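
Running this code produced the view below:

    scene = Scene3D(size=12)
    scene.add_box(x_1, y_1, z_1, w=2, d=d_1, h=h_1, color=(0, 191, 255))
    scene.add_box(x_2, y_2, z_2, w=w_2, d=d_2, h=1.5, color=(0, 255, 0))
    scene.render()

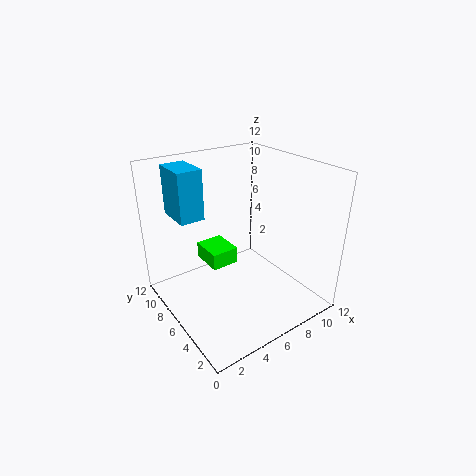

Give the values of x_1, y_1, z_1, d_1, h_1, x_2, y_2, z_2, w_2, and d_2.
x_1 = 1.5
y_1 = 7
z_1 = 8
d_1 = 3
h_1 = 4
x_2 = 4.5
y_2 = 7.5
z_2 = 2.5
w_2 = 2.5
d_2 = 3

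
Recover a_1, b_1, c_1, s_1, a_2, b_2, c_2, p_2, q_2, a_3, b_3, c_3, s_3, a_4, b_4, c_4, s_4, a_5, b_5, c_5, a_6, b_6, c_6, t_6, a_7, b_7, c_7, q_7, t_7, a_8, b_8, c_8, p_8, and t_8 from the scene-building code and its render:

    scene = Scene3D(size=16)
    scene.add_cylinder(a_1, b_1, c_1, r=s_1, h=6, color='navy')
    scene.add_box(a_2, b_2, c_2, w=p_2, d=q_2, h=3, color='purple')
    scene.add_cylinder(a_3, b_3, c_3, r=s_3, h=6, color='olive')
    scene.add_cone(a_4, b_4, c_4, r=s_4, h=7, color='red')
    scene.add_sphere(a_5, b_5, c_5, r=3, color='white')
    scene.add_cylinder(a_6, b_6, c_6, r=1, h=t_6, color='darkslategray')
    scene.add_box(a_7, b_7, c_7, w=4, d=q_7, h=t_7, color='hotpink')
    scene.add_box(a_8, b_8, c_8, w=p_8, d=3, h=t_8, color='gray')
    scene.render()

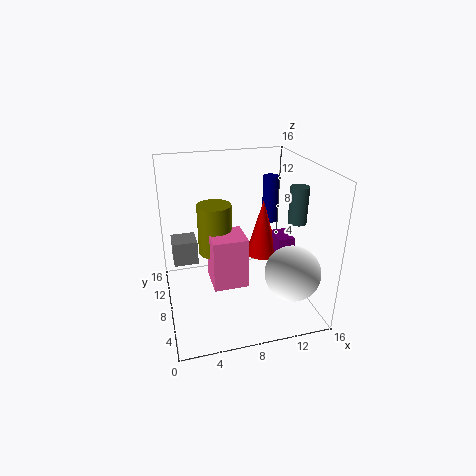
a_1 = 14, b_1 = 14, c_1 = 7, s_1 = 1, a_2 = 13, b_2 = 8, c_2 = 4, p_2 = 2, q_2 = 3, a_3 = 6, b_3 = 11, c_3 = 5, s_3 = 2, a_4 = 12, b_4 = 11, c_4 = 4, s_4 = 2, a_5 = 13, b_5 = 4, c_5 = 5, a_6 = 14, b_6 = 6, c_6 = 10, t_6 = 4, a_7 = 5, b_7 = 7, c_7 = 2, q_7 = 4, t_7 = 6, a_8 = 1, b_8 = 12, c_8 = 3, p_8 = 3, t_8 = 3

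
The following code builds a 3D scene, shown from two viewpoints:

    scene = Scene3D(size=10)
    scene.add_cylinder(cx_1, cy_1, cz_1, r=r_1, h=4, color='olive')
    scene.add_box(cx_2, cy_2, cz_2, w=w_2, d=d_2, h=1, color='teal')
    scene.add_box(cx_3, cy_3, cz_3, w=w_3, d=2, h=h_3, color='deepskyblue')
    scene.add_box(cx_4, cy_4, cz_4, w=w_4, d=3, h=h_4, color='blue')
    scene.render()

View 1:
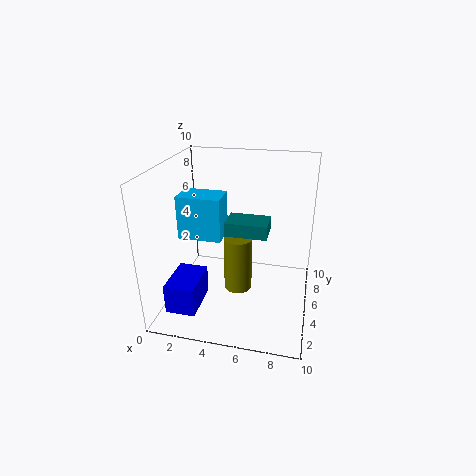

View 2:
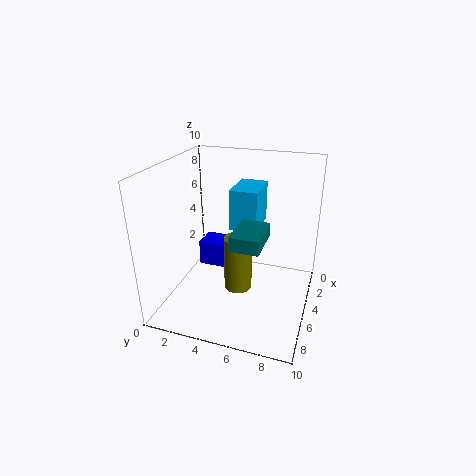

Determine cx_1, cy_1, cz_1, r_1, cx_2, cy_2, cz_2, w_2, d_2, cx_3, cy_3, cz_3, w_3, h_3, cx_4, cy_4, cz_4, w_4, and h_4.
cx_1 = 5
cy_1 = 5
cz_1 = 1
r_1 = 1
cx_2 = 4
cy_2 = 5
cz_2 = 5
w_2 = 3
d_2 = 2
cx_3 = 1
cy_3 = 4
cz_3 = 5
w_3 = 3
h_3 = 3
cx_4 = 1
cy_4 = 1
cz_4 = 1
w_4 = 2
h_4 = 2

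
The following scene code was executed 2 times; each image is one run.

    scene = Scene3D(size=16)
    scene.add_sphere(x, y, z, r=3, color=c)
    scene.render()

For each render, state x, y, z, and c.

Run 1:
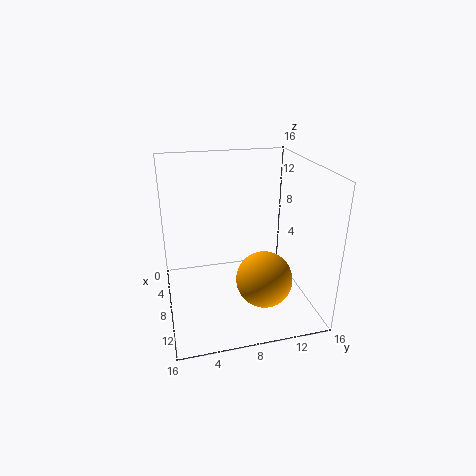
x = 11.5, y = 10, z = 4.5, c = 'orange'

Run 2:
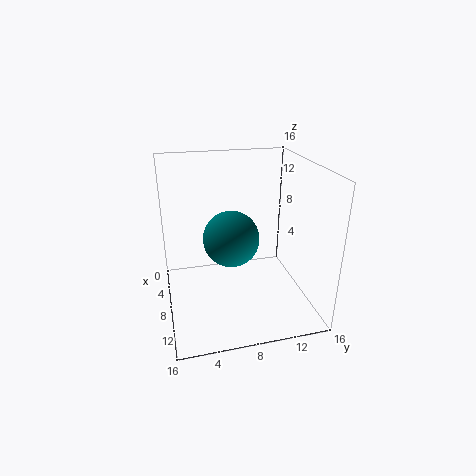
x = 9, y = 7, z = 8.5, c = 'teal'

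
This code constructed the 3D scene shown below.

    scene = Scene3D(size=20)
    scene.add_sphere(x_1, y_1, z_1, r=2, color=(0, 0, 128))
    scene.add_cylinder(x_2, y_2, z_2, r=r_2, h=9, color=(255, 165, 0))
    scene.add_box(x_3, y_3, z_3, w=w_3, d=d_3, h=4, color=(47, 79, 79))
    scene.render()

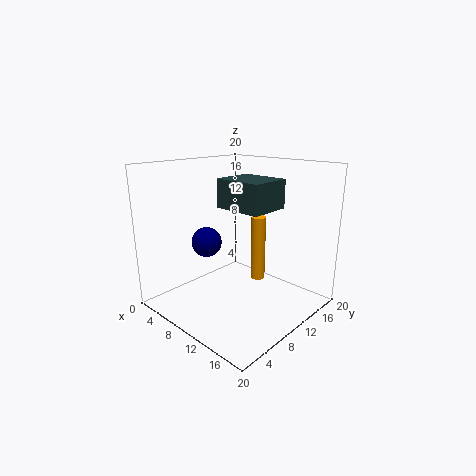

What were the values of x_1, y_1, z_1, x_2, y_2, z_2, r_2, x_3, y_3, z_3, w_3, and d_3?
x_1 = 8; y_1 = 6; z_1 = 10; x_2 = 12; y_2 = 12; z_2 = 4; r_2 = 1; x_3 = 7; y_3 = 9; z_3 = 14; w_3 = 7; d_3 = 6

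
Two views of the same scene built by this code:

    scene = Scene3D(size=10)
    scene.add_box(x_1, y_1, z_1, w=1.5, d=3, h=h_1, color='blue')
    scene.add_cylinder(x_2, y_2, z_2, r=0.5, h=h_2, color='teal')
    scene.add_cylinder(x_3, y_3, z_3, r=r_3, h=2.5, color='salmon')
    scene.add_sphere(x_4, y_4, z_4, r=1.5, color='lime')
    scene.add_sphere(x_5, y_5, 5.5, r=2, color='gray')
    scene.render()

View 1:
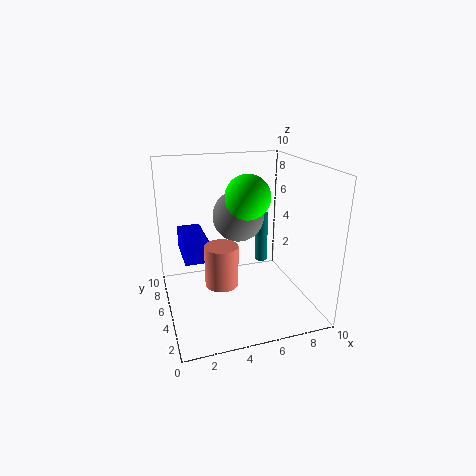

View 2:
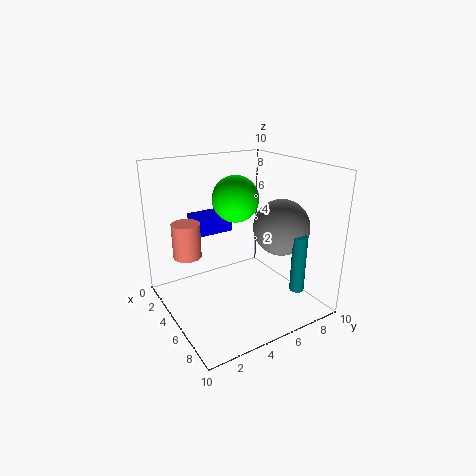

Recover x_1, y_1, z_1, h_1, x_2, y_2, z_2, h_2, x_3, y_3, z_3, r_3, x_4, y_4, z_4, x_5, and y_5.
x_1 = 1, y_1 = 3, z_1 = 4.5, h_1 = 1.5, x_2 = 8, y_2 = 8, z_2 = 1.5, h_2 = 4, x_3 = 3, y_3 = 2, z_3 = 3.5, r_3 = 1, x_4 = 5.5, y_4 = 4.5, z_4 = 8, x_5 = 6, y_5 = 8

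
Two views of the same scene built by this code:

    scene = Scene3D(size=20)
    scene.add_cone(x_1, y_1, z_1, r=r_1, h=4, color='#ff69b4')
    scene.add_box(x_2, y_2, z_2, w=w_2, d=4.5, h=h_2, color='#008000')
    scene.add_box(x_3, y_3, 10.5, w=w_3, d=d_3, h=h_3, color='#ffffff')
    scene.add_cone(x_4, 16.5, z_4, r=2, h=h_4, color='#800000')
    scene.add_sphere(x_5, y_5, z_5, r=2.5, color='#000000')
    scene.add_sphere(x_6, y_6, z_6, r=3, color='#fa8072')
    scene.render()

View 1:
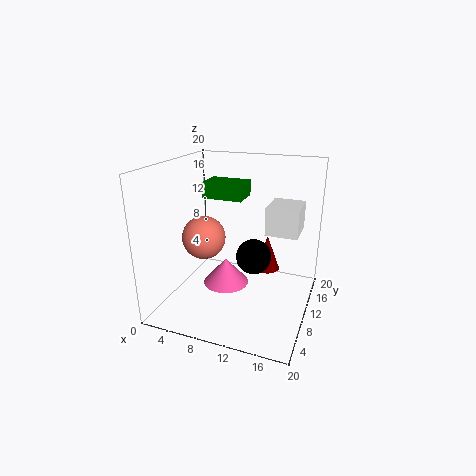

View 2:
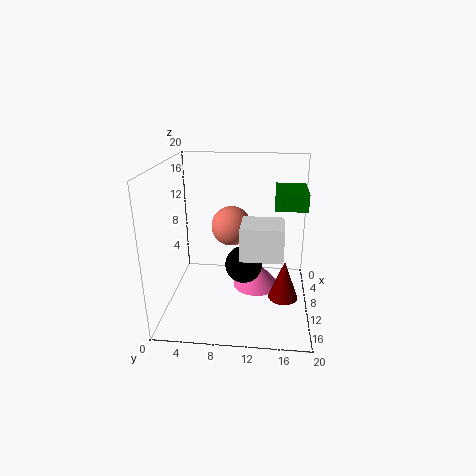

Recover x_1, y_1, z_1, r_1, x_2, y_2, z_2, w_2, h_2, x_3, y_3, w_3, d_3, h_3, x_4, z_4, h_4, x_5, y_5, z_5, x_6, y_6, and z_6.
x_1 = 7
y_1 = 12.5
z_1 = 1
r_1 = 3.5
x_2 = 2
y_2 = 15
z_2 = 13.5
w_2 = 6.5
h_2 = 2.5
x_3 = 13.5
y_3 = 11
w_3 = 4.5
d_3 = 5
h_3 = 4
x_4 = 12.5
z_4 = 2.5
h_4 = 5.5
x_5 = 12
y_5 = 11
z_5 = 7
x_6 = 5.5
y_6 = 8.5
z_6 = 10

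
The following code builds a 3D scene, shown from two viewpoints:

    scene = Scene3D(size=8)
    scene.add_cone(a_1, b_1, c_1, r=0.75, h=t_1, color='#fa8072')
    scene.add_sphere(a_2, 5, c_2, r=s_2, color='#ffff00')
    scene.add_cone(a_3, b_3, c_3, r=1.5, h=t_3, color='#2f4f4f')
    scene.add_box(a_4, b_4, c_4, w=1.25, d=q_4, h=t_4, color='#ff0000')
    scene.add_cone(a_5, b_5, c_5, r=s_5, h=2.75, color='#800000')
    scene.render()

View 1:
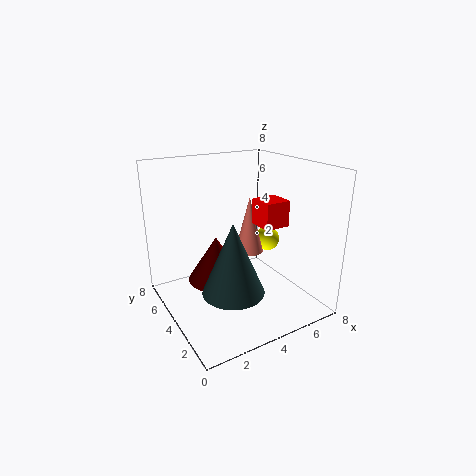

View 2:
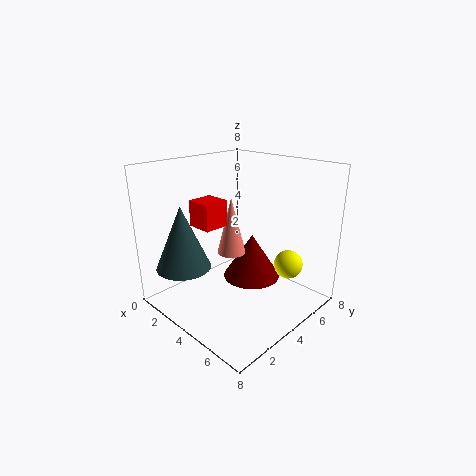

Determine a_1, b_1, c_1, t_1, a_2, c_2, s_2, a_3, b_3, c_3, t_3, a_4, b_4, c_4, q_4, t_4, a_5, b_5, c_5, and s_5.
a_1 = 4.25, b_1 = 3.25, c_1 = 3.5, t_1 = 3, a_2 = 6.75, c_2 = 3, s_2 = 0.75, a_3 = 2.25, b_3 = 1.5, c_3 = 2.5, t_3 = 3.5, a_4 = 3.75, b_4 = 1, c_4 = 5.5, q_4 = 1.25, t_4 = 1.25, a_5 = 3.5, b_5 = 5.75, c_5 = 0.75, s_5 = 1.75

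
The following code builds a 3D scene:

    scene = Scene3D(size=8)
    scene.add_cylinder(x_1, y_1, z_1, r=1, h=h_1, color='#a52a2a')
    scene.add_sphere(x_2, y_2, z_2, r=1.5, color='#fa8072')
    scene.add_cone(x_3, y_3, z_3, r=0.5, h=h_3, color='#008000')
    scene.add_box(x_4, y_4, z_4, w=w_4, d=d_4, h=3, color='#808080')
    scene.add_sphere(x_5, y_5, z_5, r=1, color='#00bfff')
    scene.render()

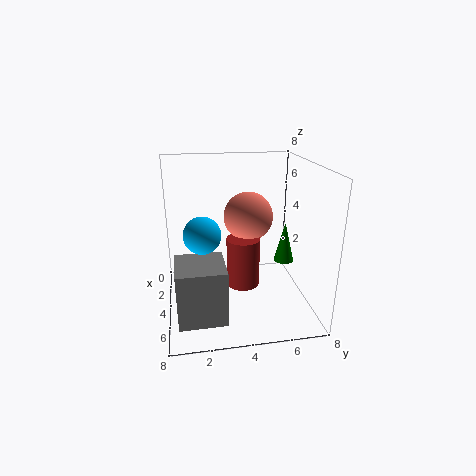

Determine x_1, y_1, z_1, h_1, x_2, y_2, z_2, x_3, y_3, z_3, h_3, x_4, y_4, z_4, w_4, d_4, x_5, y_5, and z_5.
x_1 = 3
y_1 = 4.5
z_1 = 0.5
h_1 = 3
x_2 = 2
y_2 = 5
z_2 = 4.5
x_3 = 6
y_3 = 6
z_3 = 3.5
h_3 = 2
x_4 = 4.5
y_4 = 0.5
z_4 = 0.5
w_4 = 2.5
d_4 = 2.5
x_5 = 4.5
y_5 = 2
z_5 = 4.5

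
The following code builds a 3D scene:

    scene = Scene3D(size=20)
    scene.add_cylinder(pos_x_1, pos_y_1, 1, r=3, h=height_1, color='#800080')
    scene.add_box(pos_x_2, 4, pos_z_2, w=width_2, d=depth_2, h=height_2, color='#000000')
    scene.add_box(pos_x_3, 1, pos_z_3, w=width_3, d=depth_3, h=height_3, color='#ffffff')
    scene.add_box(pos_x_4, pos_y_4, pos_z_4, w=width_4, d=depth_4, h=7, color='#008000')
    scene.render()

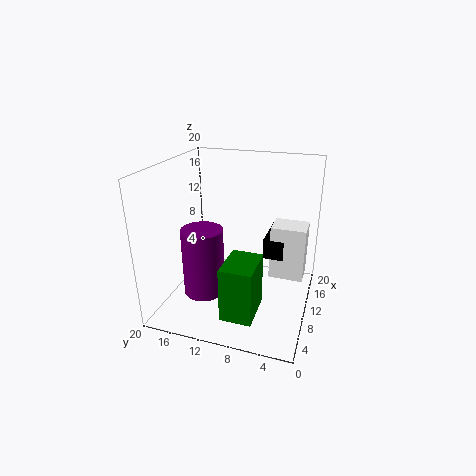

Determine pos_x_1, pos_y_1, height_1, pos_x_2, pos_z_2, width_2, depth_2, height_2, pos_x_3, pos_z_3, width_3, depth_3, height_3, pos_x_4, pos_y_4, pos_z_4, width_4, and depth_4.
pos_x_1 = 9; pos_y_1 = 15; height_1 = 10; pos_x_2 = 12.5; pos_z_2 = 6; width_2 = 7; depth_2 = 3; height_2 = 3; pos_x_3 = 12.5; pos_z_3 = 3; width_3 = 4; depth_3 = 5; height_3 = 8; pos_x_4 = 1; pos_y_4 = 5.5; pos_z_4 = 3; width_4 = 5.5; depth_4 = 4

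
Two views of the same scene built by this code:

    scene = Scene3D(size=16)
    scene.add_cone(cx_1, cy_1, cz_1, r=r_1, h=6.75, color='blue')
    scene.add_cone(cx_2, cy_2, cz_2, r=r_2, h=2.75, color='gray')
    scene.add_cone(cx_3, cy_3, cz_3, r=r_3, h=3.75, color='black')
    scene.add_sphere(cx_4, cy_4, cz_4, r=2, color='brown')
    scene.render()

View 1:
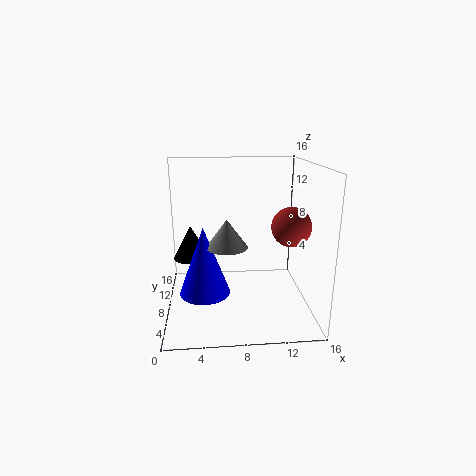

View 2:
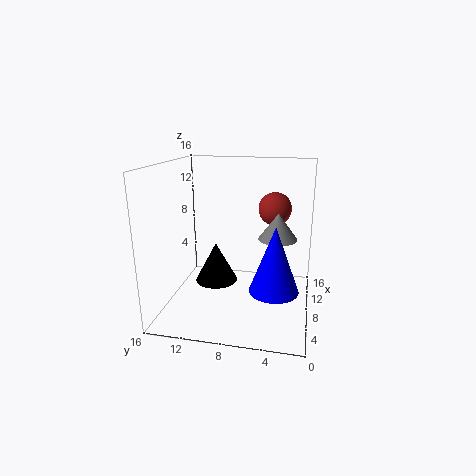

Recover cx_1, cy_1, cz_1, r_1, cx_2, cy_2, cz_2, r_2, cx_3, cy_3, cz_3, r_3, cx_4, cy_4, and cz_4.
cx_1 = 4.25
cy_1 = 3.5
cz_1 = 4
r_1 = 2.5
cx_2 = 6.5
cy_2 = 3.5
cz_2 = 8.75
r_2 = 2
cx_3 = 2.75
cy_3 = 9
cz_3 = 5.5
r_3 = 2
cx_4 = 13
cy_4 = 4.5
cz_4 = 10.25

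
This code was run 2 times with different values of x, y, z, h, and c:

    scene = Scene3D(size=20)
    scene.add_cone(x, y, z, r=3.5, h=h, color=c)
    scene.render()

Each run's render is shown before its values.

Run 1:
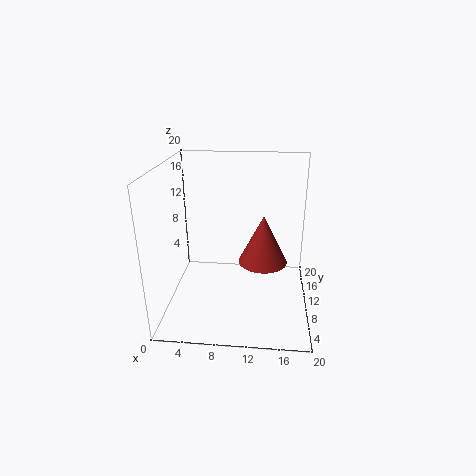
x = 13.5; y = 11; z = 6; h = 7; c = 'brown'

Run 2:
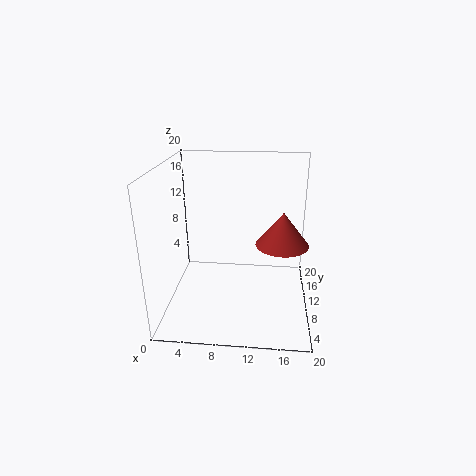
x = 16; y = 8.5; z = 10; h = 4.5; c = 'brown'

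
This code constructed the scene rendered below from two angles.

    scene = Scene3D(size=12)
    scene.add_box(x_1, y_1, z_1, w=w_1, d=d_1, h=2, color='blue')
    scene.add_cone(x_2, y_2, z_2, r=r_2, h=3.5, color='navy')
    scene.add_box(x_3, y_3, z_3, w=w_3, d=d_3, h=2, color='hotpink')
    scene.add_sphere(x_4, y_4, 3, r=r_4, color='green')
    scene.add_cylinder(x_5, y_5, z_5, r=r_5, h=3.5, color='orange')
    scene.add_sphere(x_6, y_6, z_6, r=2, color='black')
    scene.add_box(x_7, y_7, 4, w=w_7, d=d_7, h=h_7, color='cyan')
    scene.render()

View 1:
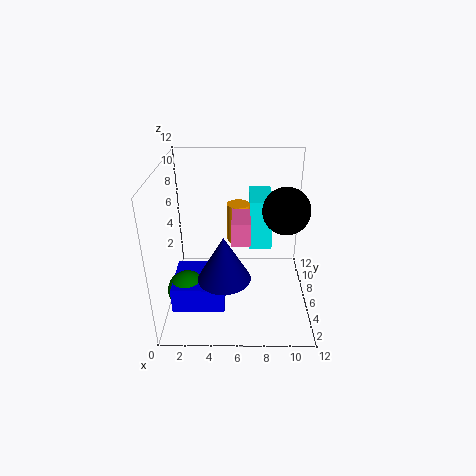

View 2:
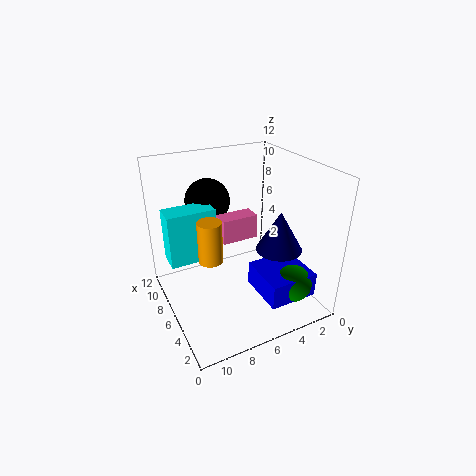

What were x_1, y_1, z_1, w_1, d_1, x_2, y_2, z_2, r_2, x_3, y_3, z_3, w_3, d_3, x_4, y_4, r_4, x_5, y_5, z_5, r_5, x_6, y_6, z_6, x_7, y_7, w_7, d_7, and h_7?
x_1 = 1; y_1 = 1.5; z_1 = 2; w_1 = 4; d_1 = 4; x_2 = 5; y_2 = 2.5; z_2 = 4.5; r_2 = 2; x_3 = 5.5; y_3 = 4.5; z_3 = 6; w_3 = 1.5; d_3 = 3; x_4 = 2; y_4 = 3; r_4 = 1.5; x_5 = 6; y_5 = 8.5; z_5 = 4.5; r_5 = 1; x_6 = 10; y_6 = 7; z_6 = 8; x_7 = 7; y_7 = 7.5; w_7 = 2; d_7 = 4; h_7 = 4.5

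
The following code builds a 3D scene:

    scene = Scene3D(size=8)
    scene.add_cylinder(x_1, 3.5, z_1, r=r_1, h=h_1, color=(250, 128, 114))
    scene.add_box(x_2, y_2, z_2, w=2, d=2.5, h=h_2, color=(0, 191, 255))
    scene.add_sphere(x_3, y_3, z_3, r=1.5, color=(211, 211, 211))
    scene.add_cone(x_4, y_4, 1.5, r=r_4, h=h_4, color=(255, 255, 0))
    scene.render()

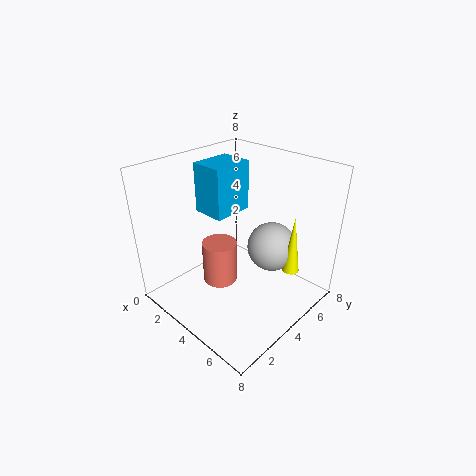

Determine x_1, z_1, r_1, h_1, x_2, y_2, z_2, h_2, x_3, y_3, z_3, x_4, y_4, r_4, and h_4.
x_1 = 3
z_1 = 1
r_1 = 1
h_1 = 2.5
x_2 = 0.5
y_2 = 4
z_2 = 4.5
h_2 = 3
x_3 = 4.5
y_3 = 6.5
z_3 = 2.5
x_4 = 6
y_4 = 6.5
r_4 = 0.5
h_4 = 3.5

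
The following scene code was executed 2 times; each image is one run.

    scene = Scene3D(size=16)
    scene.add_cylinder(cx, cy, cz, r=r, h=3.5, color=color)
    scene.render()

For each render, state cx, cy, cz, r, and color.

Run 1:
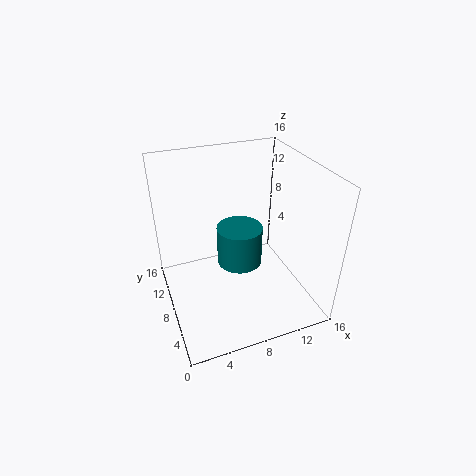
cx = 6; cy = 2.5; cz = 9.5; r = 2; color = 'teal'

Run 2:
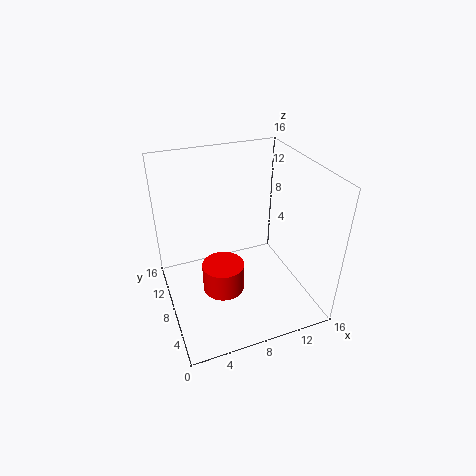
cx = 6.5; cy = 9; cz = 0.5; r = 2.5; color = 'red'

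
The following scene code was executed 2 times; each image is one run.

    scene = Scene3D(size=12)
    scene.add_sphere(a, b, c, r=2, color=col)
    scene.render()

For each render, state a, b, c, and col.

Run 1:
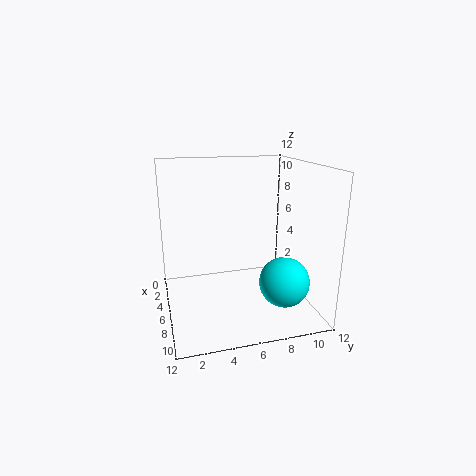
a = 9; b = 9; c = 3; col = 'cyan'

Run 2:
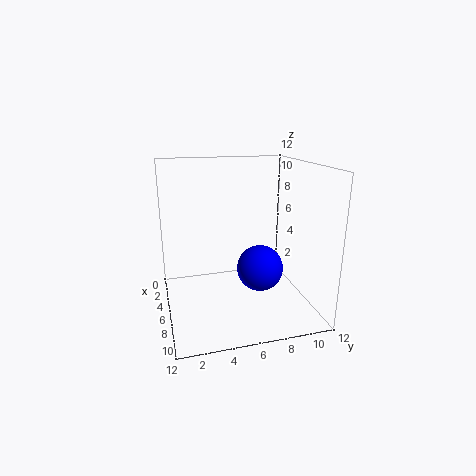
a = 6; b = 8; c = 3; col = 'blue'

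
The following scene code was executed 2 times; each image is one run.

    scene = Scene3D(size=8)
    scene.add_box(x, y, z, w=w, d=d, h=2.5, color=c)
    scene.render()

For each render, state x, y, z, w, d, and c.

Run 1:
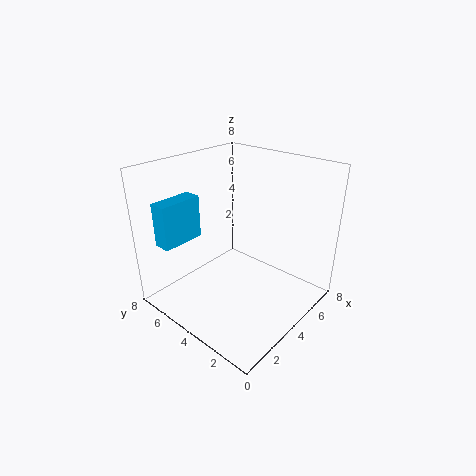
x = 1; y = 6.5; z = 3.5; w = 2.5; d = 1; c = 'deepskyblue'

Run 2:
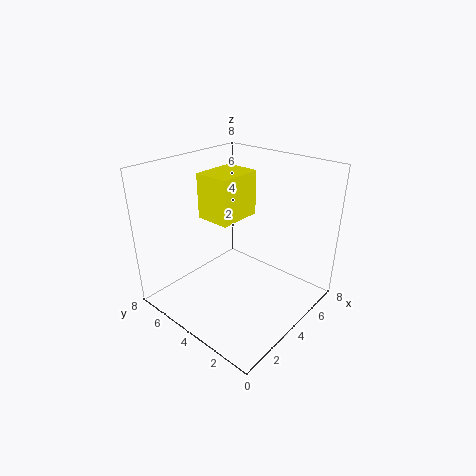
x = 3; y = 4; z = 5; w = 2.5; d = 2; c = 'yellow'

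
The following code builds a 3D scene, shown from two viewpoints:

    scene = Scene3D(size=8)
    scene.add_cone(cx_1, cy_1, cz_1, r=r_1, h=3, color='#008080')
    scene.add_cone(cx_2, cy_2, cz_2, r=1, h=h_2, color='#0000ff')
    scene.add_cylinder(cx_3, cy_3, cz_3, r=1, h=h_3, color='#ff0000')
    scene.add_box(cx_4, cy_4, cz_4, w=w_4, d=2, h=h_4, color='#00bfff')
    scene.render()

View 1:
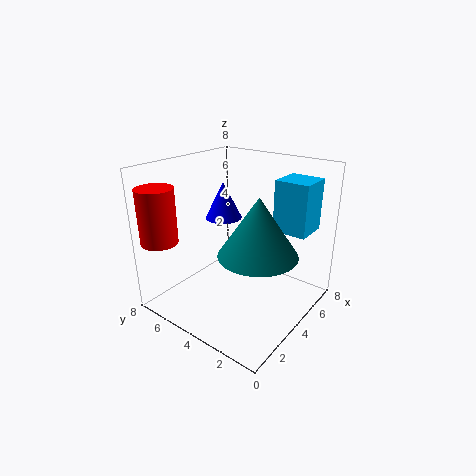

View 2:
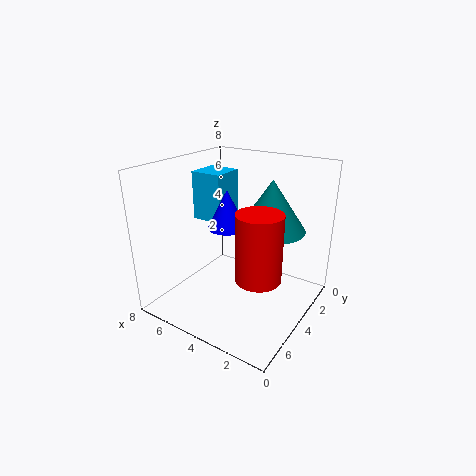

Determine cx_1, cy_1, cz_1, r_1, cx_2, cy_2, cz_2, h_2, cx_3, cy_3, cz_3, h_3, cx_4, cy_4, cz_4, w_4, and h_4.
cx_1 = 3, cy_1 = 2, cz_1 = 4, r_1 = 2, cx_2 = 4, cy_2 = 5, cz_2 = 5, h_2 = 2, cx_3 = 1, cy_3 = 7, cz_3 = 4, h_3 = 3, cx_4 = 6, cy_4 = 1, cz_4 = 4, w_4 = 2, h_4 = 3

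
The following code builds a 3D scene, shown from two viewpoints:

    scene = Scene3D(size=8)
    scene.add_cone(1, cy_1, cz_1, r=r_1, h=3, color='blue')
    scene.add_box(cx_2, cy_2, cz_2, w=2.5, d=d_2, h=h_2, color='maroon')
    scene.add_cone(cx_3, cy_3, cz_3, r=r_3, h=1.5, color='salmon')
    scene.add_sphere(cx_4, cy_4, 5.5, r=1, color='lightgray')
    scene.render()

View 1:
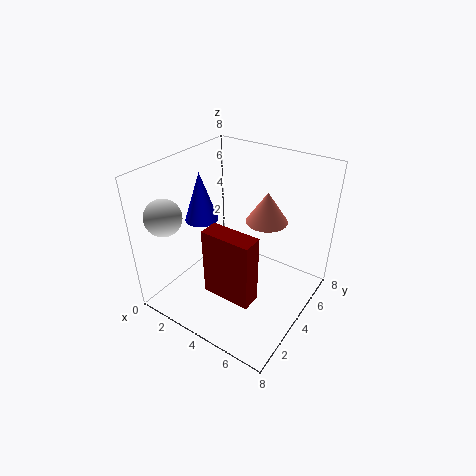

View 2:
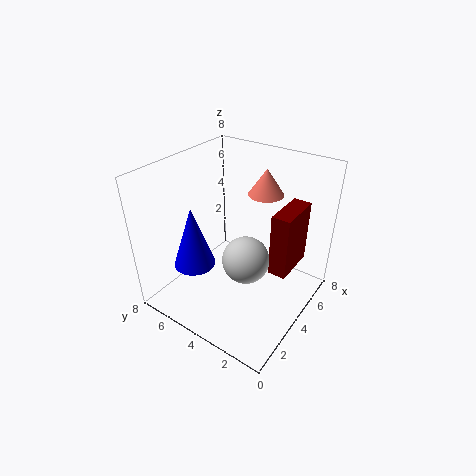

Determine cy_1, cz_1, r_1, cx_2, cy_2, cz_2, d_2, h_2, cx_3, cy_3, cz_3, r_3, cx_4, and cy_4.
cy_1 = 4.5
cz_1 = 4
r_1 = 1
cx_2 = 4
cy_2 = 1
cz_2 = 2.5
d_2 = 1
h_2 = 3.5
cx_3 = 6
cy_3 = 3.5
cz_3 = 6
r_3 = 1
cx_4 = 1
cy_4 = 1.5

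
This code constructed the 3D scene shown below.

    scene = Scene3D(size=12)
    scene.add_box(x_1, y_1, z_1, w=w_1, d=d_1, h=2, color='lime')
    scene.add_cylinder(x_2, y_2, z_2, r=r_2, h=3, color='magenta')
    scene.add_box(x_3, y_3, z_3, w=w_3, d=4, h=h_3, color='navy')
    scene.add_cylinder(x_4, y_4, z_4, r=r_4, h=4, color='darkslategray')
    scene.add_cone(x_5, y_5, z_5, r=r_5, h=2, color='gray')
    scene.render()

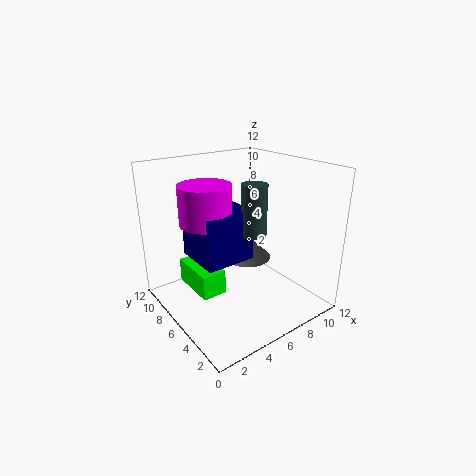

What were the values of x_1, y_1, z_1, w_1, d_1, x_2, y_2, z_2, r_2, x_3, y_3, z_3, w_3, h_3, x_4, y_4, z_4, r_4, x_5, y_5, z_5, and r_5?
x_1 = 2, y_1 = 5, z_1 = 2, w_1 = 2, d_1 = 4, x_2 = 3, y_2 = 6, z_2 = 8, r_2 = 2, x_3 = 2, y_3 = 4, z_3 = 5, w_3 = 4, h_3 = 4, x_4 = 6, y_4 = 4, z_4 = 7, r_4 = 1, x_5 = 7, y_5 = 6, z_5 = 4, r_5 = 2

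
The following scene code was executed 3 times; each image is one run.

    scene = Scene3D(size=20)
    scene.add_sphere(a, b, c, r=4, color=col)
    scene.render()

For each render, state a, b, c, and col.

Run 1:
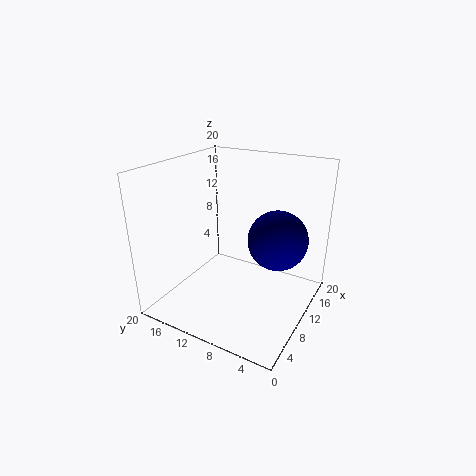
a = 11
b = 4.5
c = 10.5
col = 'navy'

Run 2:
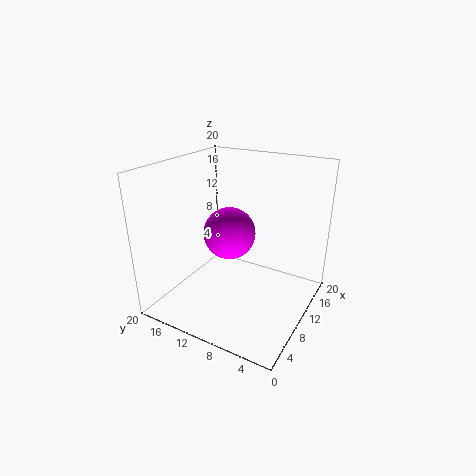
a = 13.5
b = 13.5
c = 8.5
col = 'magenta'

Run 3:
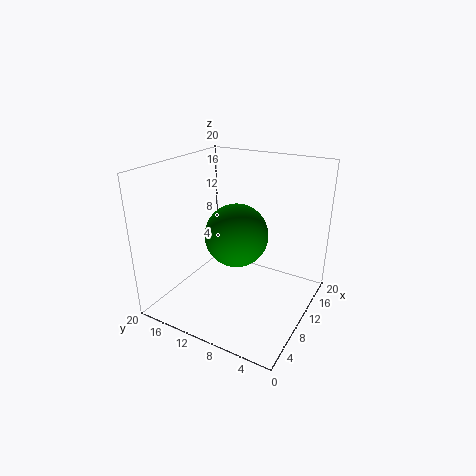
a = 7
b = 8.5
c = 12
col = 'green'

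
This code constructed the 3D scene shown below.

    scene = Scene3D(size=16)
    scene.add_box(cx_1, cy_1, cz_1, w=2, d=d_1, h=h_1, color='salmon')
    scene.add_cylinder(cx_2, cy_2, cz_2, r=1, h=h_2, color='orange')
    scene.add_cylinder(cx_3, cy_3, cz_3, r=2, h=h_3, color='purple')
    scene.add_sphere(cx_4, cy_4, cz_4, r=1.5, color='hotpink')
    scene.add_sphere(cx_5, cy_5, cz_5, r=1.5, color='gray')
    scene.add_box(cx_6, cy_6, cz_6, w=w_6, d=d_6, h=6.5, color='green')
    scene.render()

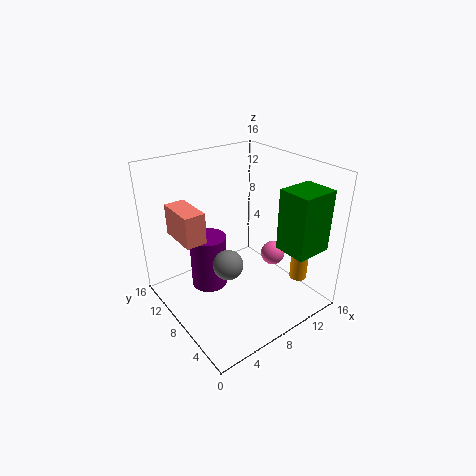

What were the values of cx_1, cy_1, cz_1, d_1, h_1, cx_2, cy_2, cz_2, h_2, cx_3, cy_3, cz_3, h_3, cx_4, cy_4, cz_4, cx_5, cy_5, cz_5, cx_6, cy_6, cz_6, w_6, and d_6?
cx_1 = 0.5; cy_1 = 5.5; cz_1 = 10.5; d_1 = 4; h_1 = 3; cx_2 = 14; cy_2 = 4; cz_2 = 2.5; h_2 = 4.5; cx_3 = 5; cy_3 = 9.5; cz_3 = 2.5; h_3 = 6; cx_4 = 14; cy_4 = 8.5; cz_4 = 3.5; cx_5 = 4.5; cy_5 = 5; cz_5 = 7.5; cx_6 = 10; cy_6 = 0.5; cz_6 = 8; w_6 = 4; d_6 = 3.5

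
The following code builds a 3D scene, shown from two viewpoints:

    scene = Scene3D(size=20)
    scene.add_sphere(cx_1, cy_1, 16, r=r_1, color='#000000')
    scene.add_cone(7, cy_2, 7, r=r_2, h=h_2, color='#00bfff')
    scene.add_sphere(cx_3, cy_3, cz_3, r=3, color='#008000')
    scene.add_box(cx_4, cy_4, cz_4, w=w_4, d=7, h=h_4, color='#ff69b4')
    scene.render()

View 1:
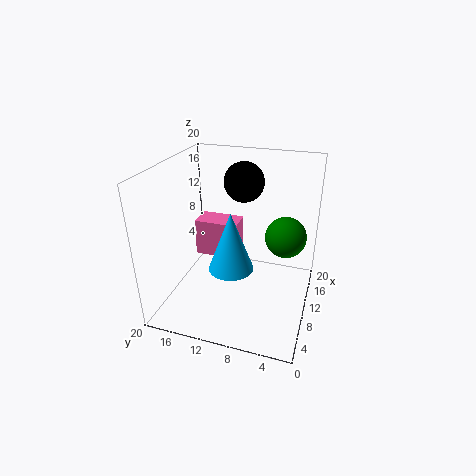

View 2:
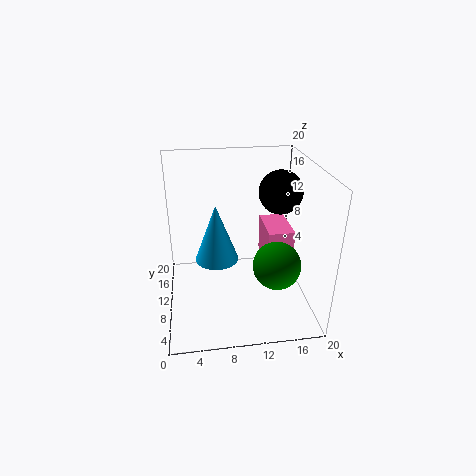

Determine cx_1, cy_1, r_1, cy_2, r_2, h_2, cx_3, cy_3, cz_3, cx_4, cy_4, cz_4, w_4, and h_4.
cx_1 = 16, cy_1 = 11, r_1 = 3, cy_2 = 10, r_2 = 3, h_2 = 8, cx_3 = 14, cy_3 = 4, cz_3 = 9, cx_4 = 15, cy_4 = 12, cz_4 = 3, w_4 = 4, h_4 = 6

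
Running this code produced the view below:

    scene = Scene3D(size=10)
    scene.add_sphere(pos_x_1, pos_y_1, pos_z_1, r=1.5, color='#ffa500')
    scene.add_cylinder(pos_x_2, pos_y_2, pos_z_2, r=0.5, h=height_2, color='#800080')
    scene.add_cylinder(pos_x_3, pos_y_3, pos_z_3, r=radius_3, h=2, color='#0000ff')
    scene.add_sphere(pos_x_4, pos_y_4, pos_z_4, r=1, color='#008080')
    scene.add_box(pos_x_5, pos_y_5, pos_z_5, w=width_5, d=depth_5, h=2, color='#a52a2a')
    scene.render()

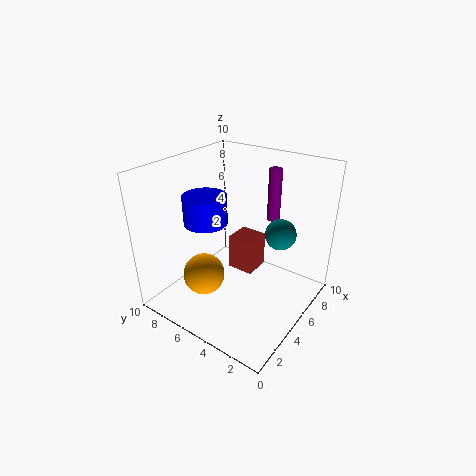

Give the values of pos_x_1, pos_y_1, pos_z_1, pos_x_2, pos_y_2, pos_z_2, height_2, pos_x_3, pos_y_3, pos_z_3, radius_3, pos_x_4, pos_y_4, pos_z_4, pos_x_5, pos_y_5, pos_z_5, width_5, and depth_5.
pos_x_1 = 3.5; pos_y_1 = 7; pos_z_1 = 2; pos_x_2 = 9; pos_y_2 = 4.5; pos_z_2 = 5; height_2 = 4; pos_x_3 = 4; pos_y_3 = 7; pos_z_3 = 6; radius_3 = 1.5; pos_x_4 = 5.5; pos_y_4 = 2; pos_z_4 = 6; pos_x_5 = 2; pos_y_5 = 2; pos_z_5 = 5; width_5 = 1.5; depth_5 = 1.5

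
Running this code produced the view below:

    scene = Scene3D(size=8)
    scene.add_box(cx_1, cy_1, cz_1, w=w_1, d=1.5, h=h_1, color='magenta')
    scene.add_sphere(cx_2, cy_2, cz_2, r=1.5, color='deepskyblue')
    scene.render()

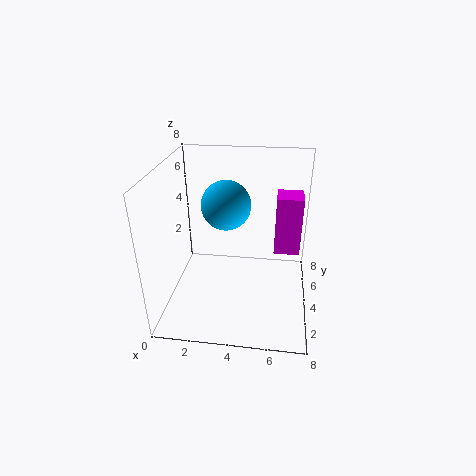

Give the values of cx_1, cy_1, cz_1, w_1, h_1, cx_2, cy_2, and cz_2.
cx_1 = 6
cy_1 = 5
cz_1 = 2.5
w_1 = 1.5
h_1 = 3.5
cx_2 = 3
cy_2 = 6
cz_2 = 5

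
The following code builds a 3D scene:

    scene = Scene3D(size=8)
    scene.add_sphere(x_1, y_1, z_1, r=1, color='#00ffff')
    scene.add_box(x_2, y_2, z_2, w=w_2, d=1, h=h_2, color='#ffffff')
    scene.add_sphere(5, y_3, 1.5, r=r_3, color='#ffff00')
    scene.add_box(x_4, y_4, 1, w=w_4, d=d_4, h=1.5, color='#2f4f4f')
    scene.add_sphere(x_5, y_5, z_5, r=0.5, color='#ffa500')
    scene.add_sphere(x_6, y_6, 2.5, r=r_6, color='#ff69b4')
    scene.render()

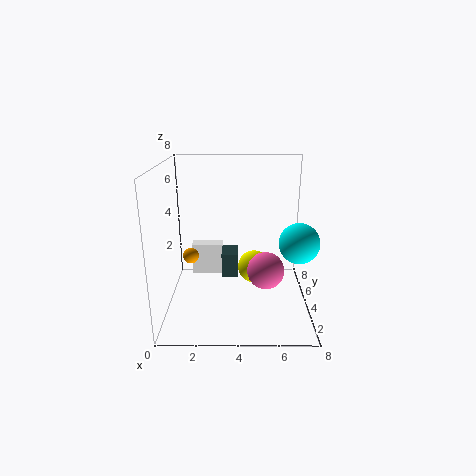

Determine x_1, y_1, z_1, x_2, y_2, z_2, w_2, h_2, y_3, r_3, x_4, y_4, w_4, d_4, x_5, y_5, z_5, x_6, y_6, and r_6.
x_1 = 7
y_1 = 2
z_1 = 4.5
x_2 = 1
y_2 = 6.5
z_2 = 0.5
w_2 = 2
h_2 = 2
y_3 = 5.5
r_3 = 1
x_4 = 3
y_4 = 5
w_4 = 1
d_4 = 1.5
x_5 = 1
y_5 = 6
z_5 = 2
x_6 = 5.5
y_6 = 3
r_6 = 1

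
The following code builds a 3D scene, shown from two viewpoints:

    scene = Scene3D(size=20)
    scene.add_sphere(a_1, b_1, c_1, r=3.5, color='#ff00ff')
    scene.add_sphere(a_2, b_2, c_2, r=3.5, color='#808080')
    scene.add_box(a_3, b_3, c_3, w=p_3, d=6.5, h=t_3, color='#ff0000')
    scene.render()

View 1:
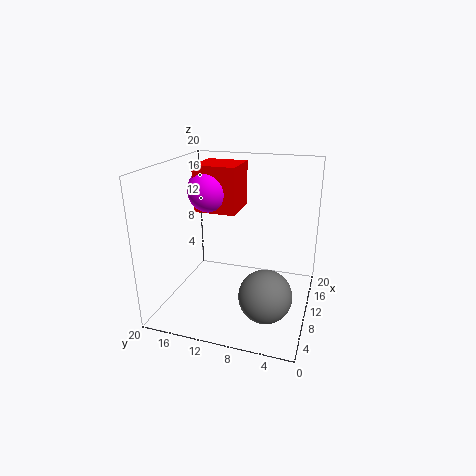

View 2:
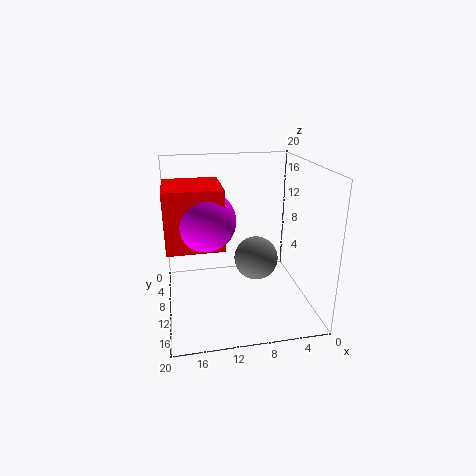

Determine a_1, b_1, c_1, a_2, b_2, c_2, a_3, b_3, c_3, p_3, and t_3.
a_1 = 15; b_1 = 16; c_1 = 15; a_2 = 6; b_2 = 5; c_2 = 4; a_3 = 13; b_3 = 11.5; c_3 = 12; p_3 = 6.5; t_3 = 7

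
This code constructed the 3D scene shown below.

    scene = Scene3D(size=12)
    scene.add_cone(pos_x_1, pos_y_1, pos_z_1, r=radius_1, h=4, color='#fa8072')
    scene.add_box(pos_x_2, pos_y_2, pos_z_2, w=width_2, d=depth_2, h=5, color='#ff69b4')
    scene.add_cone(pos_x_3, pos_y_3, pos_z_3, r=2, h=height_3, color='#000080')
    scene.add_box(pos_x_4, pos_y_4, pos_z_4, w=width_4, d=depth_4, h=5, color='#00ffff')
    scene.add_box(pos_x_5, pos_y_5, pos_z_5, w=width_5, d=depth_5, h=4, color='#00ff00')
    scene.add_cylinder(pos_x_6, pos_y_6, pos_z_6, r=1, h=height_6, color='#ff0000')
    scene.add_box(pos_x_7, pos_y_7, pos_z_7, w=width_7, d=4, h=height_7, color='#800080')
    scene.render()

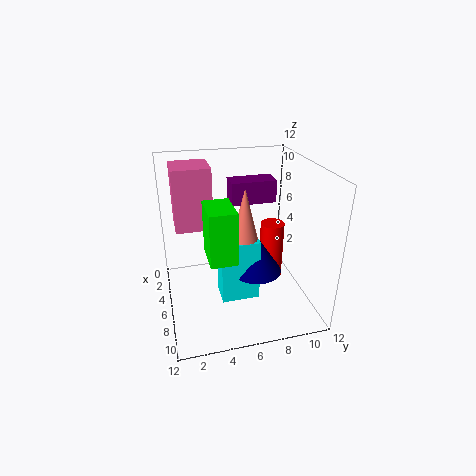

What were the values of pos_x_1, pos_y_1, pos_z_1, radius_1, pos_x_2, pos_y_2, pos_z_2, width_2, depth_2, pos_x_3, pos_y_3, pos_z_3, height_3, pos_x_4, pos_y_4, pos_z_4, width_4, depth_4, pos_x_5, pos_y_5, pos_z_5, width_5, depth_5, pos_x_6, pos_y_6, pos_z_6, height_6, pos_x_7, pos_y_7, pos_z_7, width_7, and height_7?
pos_x_1 = 8, pos_y_1 = 6, pos_z_1 = 7, radius_1 = 1, pos_x_2 = 3, pos_y_2 = 1, pos_z_2 = 7, width_2 = 3, depth_2 = 3, pos_x_3 = 8, pos_y_3 = 7, pos_z_3 = 4, height_3 = 3, pos_x_4 = 7, pos_y_4 = 4, pos_z_4 = 2, width_4 = 2, depth_4 = 3, pos_x_5 = 7, pos_y_5 = 3, pos_z_5 = 6, width_5 = 3, depth_5 = 2, pos_x_6 = 6, pos_y_6 = 9, pos_z_6 = 2, height_6 = 5, pos_x_7 = 2, pos_y_7 = 6, pos_z_7 = 8, width_7 = 2, height_7 = 2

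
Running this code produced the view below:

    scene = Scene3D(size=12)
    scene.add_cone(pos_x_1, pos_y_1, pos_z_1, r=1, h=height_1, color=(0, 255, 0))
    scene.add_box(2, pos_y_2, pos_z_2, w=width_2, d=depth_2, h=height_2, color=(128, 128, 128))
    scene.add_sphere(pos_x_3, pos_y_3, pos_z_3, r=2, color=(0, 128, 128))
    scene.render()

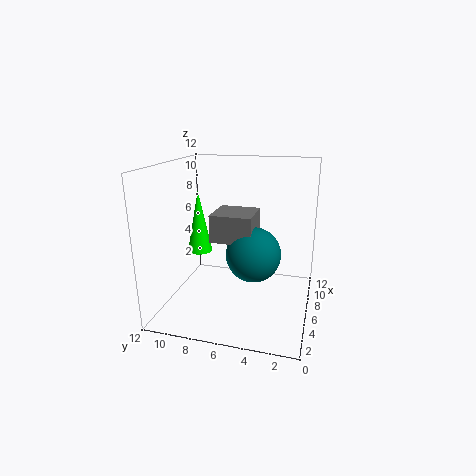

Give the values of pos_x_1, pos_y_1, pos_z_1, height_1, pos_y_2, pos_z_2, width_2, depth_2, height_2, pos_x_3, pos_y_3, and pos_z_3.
pos_x_1 = 5
pos_y_1 = 9
pos_z_1 = 5
height_1 = 5
pos_y_2 = 4
pos_z_2 = 7
width_2 = 3
depth_2 = 3
height_2 = 2
pos_x_3 = 3
pos_y_3 = 4
pos_z_3 = 6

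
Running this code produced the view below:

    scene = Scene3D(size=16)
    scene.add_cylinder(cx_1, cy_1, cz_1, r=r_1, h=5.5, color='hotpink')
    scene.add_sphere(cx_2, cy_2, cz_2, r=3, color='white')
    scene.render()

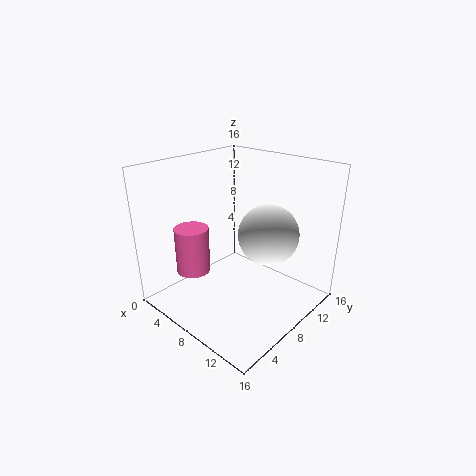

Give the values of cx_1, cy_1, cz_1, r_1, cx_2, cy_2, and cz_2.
cx_1 = 3, cy_1 = 5.5, cz_1 = 3, r_1 = 2, cx_2 = 12.5, cy_2 = 7.5, cz_2 = 10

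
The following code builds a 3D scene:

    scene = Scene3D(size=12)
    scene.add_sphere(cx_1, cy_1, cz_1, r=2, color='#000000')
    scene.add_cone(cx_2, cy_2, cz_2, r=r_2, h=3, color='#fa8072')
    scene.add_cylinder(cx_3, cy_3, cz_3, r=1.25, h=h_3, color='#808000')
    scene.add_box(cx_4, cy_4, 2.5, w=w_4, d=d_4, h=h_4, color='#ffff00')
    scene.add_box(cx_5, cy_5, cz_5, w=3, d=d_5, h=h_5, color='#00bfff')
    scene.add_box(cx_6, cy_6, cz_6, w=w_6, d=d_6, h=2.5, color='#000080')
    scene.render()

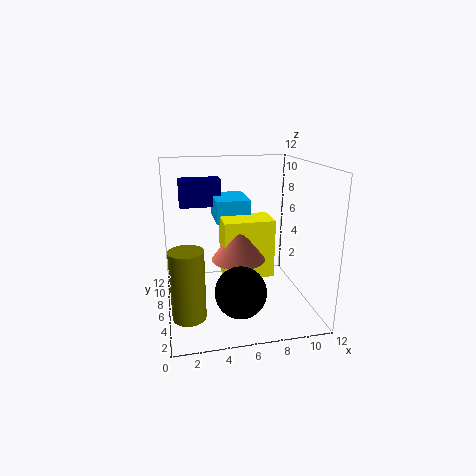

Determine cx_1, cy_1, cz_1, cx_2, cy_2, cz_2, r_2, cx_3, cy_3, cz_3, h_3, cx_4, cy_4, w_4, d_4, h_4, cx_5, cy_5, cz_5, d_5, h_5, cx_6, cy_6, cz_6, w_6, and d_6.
cx_1 = 5.5
cy_1 = 2.75
cz_1 = 2.75
cx_2 = 6
cy_2 = 5.75
cz_2 = 4.25
r_2 = 2.25
cx_3 = 1.5
cy_3 = 2.25
cz_3 = 1.5
h_3 = 5.25
cx_4 = 4.75
cy_4 = 5.25
w_4 = 4.25
d_4 = 2.75
h_4 = 5
cx_5 = 4.5
cy_5 = 7.5
cz_5 = 6.75
d_5 = 4
h_5 = 2
cx_6 = 1.5
cy_6 = 9.75
cz_6 = 7.75
w_6 = 3.75
d_6 = 1.75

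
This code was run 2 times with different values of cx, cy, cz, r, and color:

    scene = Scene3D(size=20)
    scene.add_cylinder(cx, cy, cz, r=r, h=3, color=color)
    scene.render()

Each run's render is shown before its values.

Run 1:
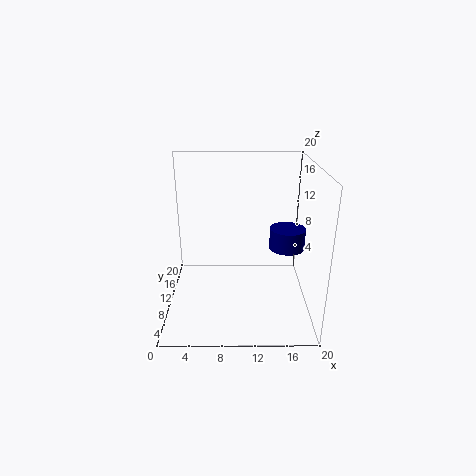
cx = 17, cy = 11, cz = 8, r = 2.5, color = 'navy'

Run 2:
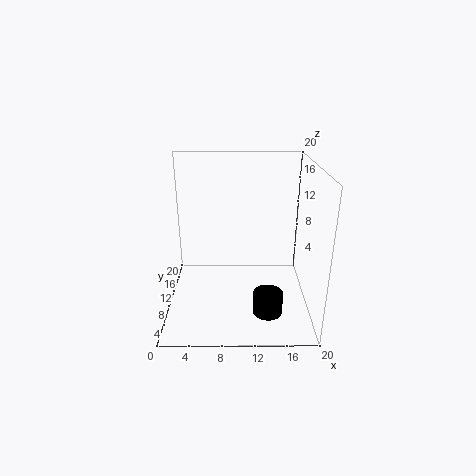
cx = 14, cy = 5.5, cz = 1, r = 2, color = 'black'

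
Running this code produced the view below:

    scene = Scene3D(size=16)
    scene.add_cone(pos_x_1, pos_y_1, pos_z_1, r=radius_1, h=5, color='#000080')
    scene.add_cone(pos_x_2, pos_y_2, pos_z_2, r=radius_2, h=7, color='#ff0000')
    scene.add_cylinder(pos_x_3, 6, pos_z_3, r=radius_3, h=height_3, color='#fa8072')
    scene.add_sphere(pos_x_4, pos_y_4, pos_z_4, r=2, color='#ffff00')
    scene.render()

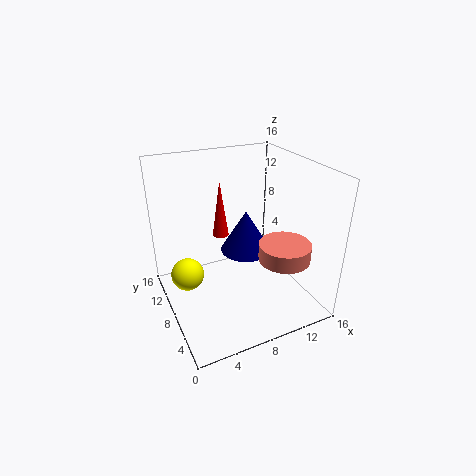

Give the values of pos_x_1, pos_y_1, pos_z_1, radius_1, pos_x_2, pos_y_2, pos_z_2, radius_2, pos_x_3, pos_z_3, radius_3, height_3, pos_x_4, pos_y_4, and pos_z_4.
pos_x_1 = 10; pos_y_1 = 10; pos_z_1 = 5; radius_1 = 3; pos_x_2 = 8; pos_y_2 = 13; pos_z_2 = 6; radius_2 = 1; pos_x_3 = 13; pos_z_3 = 5; radius_3 = 3; height_3 = 2; pos_x_4 = 3; pos_y_4 = 12; pos_z_4 = 2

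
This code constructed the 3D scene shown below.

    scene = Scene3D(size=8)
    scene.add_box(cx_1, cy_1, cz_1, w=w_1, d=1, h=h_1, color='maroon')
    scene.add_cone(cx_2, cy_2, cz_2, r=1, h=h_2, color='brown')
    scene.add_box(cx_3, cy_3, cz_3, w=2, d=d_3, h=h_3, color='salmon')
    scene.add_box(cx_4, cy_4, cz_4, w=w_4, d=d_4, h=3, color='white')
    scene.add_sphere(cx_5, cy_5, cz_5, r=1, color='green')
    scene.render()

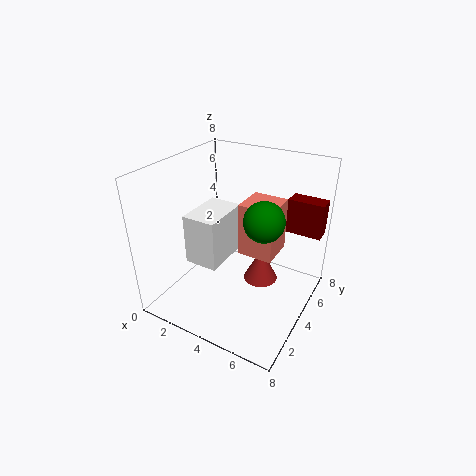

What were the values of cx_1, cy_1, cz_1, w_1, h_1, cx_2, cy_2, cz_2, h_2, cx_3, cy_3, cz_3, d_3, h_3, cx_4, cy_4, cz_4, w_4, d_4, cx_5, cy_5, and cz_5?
cx_1 = 6; cy_1 = 6; cz_1 = 4; w_1 = 2; h_1 = 2; cx_2 = 5; cy_2 = 5; cz_2 = 1; h_2 = 2; cx_3 = 4; cy_3 = 4; cz_3 = 3; d_3 = 2; h_3 = 3; cx_4 = 1; cy_4 = 3; cz_4 = 2; w_4 = 2; d_4 = 3; cx_5 = 6; cy_5 = 3; cz_5 = 6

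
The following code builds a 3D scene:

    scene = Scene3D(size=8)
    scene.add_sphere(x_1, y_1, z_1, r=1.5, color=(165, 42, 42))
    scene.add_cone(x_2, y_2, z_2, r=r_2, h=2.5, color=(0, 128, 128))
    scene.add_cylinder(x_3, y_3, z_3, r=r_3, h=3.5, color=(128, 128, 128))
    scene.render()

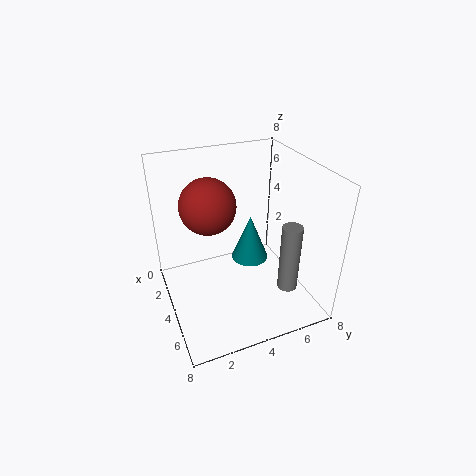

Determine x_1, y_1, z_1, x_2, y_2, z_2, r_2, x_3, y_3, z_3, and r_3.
x_1 = 3.5, y_1 = 2.5, z_1 = 6, x_2 = 4.5, y_2 = 4.5, z_2 = 3, r_2 = 1, x_3 = 7, y_3 = 5.5, z_3 = 2.5, r_3 = 0.5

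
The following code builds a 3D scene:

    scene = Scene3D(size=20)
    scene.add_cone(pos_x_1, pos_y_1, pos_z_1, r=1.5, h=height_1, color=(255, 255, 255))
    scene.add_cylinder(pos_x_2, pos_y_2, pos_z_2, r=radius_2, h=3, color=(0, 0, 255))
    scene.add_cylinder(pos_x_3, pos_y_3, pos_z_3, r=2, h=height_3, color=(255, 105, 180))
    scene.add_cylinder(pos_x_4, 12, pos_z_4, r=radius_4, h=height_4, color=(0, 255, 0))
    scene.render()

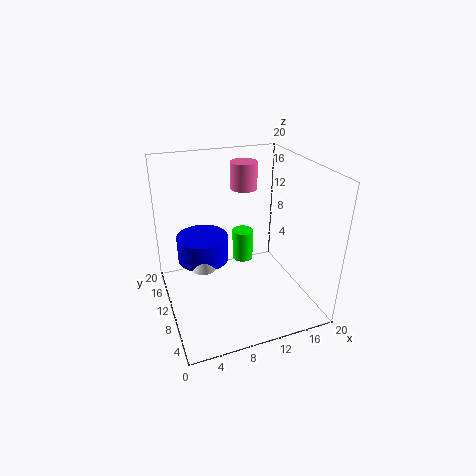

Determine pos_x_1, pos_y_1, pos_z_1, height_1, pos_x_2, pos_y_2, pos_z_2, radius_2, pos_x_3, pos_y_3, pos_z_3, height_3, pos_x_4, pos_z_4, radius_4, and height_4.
pos_x_1 = 3.5; pos_y_1 = 4; pos_z_1 = 10.5; height_1 = 3; pos_x_2 = 4; pos_y_2 = 6; pos_z_2 = 10.5; radius_2 = 3; pos_x_3 = 13; pos_y_3 = 15.5; pos_z_3 = 15; height_3 = 4; pos_x_4 = 11.5; pos_z_4 = 5.5; radius_4 = 1.5; height_4 = 4.5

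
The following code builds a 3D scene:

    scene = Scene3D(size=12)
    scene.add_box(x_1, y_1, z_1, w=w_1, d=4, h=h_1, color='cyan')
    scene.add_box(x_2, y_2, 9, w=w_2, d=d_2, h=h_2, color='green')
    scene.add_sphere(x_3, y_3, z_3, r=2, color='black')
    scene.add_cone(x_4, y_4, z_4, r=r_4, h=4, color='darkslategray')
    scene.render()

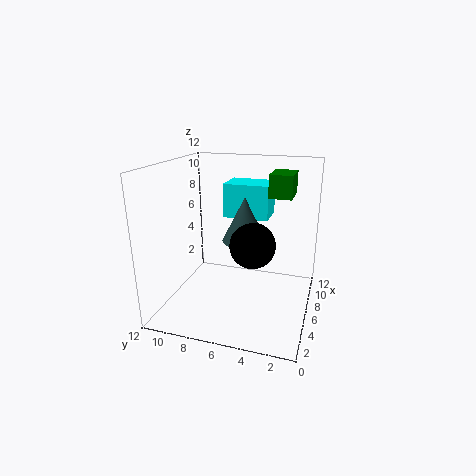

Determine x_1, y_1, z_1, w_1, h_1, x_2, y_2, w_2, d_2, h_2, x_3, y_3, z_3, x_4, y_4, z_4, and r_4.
x_1 = 8; y_1 = 4; z_1 = 7; w_1 = 3; h_1 = 3; x_2 = 8; y_2 = 2; w_2 = 3; d_2 = 2; h_2 = 2; x_3 = 7; y_3 = 5; z_3 = 5; x_4 = 8; y_4 = 6; z_4 = 5; r_4 = 2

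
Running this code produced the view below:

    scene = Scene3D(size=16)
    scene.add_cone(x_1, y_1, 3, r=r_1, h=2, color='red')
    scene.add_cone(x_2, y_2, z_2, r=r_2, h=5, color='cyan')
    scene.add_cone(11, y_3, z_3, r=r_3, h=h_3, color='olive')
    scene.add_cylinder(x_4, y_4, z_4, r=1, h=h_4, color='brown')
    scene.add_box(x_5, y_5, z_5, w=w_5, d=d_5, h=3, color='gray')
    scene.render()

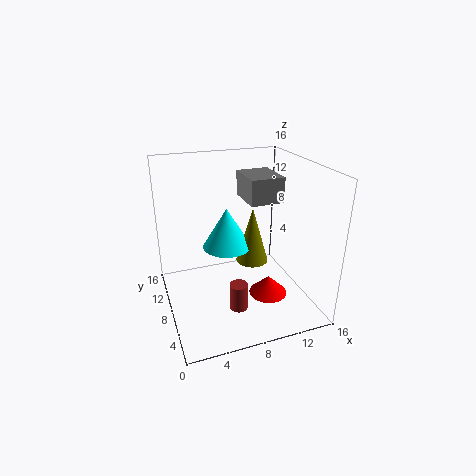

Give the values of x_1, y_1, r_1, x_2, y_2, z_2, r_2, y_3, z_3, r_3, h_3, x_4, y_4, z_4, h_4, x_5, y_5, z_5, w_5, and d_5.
x_1 = 10
y_1 = 4
r_1 = 2
x_2 = 8
y_2 = 12
z_2 = 5
r_2 = 3
y_3 = 11
z_3 = 3
r_3 = 2
h_3 = 7
x_4 = 7
y_4 = 5
z_4 = 1
h_4 = 3
x_5 = 10
y_5 = 9
z_5 = 11
w_5 = 4
d_5 = 5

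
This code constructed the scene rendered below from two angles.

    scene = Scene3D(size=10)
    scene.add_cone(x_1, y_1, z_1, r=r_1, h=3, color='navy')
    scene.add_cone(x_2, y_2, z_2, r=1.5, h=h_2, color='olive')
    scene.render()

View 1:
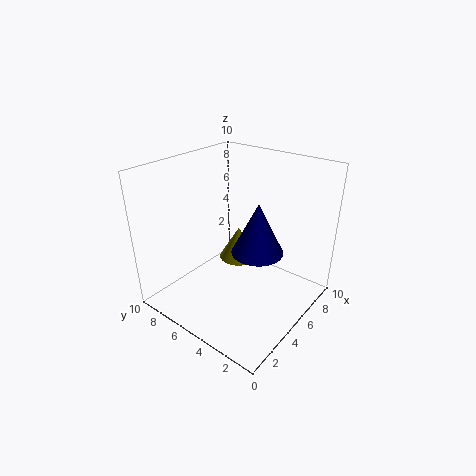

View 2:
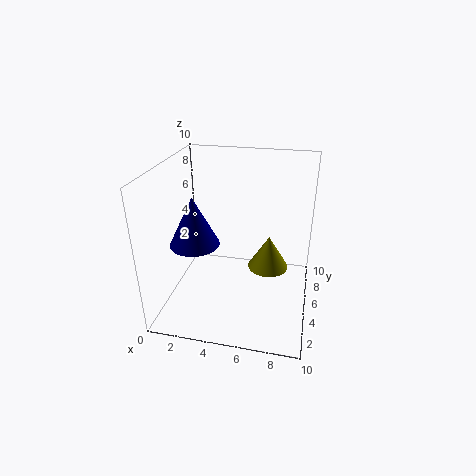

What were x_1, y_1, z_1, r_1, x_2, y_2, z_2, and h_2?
x_1 = 3; y_1 = 2; z_1 = 6; r_1 = 1.5; x_2 = 7; y_2 = 6.5; z_2 = 2; h_2 = 2.5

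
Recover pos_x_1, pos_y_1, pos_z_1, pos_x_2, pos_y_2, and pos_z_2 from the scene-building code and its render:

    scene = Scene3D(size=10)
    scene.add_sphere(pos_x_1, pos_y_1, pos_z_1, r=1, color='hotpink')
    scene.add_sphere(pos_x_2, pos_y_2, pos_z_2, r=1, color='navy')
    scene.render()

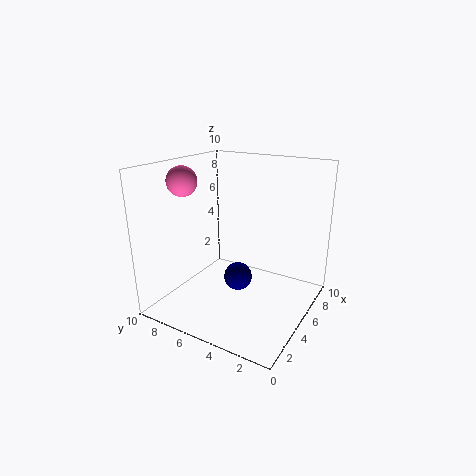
pos_x_1 = 3
pos_y_1 = 8
pos_z_1 = 9
pos_x_2 = 5
pos_y_2 = 5
pos_z_2 = 2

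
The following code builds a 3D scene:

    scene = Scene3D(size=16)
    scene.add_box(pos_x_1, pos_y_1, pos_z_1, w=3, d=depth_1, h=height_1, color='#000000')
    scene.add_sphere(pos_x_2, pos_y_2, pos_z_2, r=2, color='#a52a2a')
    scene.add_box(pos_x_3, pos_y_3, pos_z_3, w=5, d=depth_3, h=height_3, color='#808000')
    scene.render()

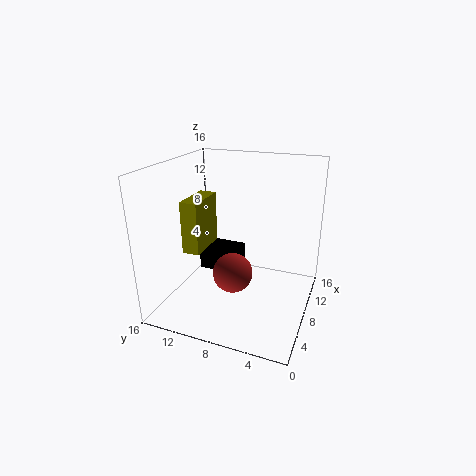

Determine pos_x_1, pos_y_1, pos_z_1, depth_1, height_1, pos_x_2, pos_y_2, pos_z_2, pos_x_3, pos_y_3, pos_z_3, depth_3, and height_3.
pos_x_1 = 10, pos_y_1 = 9, pos_z_1 = 2, depth_1 = 5, height_1 = 3, pos_x_2 = 4, pos_y_2 = 7, pos_z_2 = 6, pos_x_3 = 6, pos_y_3 = 12, pos_z_3 = 6, depth_3 = 2, height_3 = 6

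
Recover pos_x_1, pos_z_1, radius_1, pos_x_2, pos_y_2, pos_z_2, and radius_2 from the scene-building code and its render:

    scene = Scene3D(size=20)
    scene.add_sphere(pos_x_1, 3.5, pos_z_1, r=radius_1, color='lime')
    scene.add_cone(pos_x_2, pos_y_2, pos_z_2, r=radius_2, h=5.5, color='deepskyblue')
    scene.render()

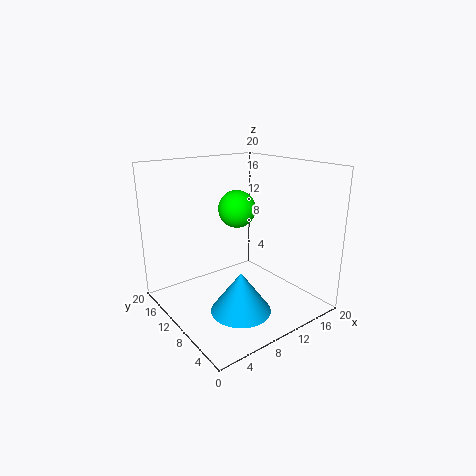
pos_x_1 = 5, pos_z_1 = 16.5, radius_1 = 2, pos_x_2 = 7.5, pos_y_2 = 6, pos_z_2 = 1.5, radius_2 = 4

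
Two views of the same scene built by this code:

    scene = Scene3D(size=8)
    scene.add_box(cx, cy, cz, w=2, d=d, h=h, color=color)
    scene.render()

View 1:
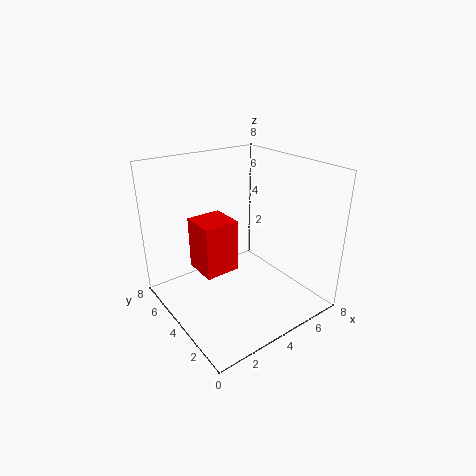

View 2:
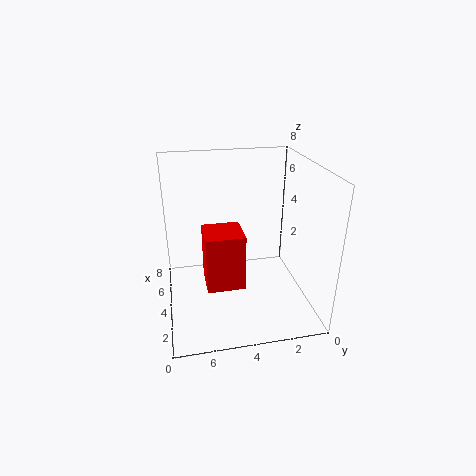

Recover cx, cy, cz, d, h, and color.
cx = 2; cy = 4; cz = 2; d = 2; h = 3; color = 'red'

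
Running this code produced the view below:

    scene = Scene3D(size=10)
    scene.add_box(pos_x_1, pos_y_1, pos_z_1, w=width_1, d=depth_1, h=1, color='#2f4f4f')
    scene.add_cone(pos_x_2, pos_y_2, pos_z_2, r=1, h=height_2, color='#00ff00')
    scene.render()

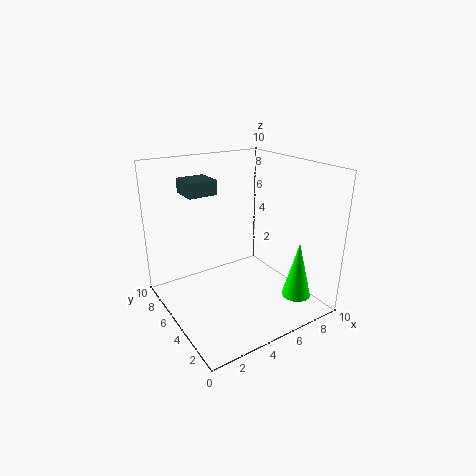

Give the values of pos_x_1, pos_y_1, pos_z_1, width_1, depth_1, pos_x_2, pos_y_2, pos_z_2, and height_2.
pos_x_1 = 2
pos_y_1 = 6
pos_z_1 = 8
width_1 = 2
depth_1 = 2
pos_x_2 = 8
pos_y_2 = 2
pos_z_2 = 1
height_2 = 4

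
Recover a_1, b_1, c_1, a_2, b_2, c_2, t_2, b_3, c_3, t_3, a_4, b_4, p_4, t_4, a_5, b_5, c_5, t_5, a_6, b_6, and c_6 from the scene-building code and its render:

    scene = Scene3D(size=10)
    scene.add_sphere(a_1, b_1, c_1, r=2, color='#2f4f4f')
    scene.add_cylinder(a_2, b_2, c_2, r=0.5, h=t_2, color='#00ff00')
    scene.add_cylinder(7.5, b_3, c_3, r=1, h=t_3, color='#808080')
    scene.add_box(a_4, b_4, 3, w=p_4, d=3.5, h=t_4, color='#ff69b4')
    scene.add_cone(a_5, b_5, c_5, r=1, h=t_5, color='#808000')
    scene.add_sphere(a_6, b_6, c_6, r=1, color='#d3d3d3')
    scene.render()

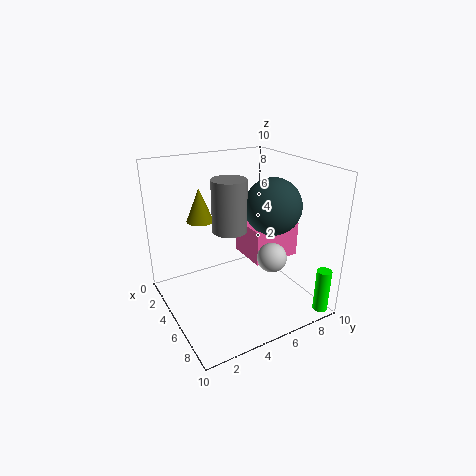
a_1 = 5.5; b_1 = 7.5; c_1 = 7; a_2 = 9.5; b_2 = 9; c_2 = 0.5; t_2 = 3; b_3 = 3; c_3 = 7; t_3 = 3; a_4 = 3; b_4 = 6; p_4 = 3; t_4 = 2.5; a_5 = 2; b_5 = 3.5; c_5 = 5.5; t_5 = 2.5; a_6 = 7; b_6 = 6.5; c_6 = 4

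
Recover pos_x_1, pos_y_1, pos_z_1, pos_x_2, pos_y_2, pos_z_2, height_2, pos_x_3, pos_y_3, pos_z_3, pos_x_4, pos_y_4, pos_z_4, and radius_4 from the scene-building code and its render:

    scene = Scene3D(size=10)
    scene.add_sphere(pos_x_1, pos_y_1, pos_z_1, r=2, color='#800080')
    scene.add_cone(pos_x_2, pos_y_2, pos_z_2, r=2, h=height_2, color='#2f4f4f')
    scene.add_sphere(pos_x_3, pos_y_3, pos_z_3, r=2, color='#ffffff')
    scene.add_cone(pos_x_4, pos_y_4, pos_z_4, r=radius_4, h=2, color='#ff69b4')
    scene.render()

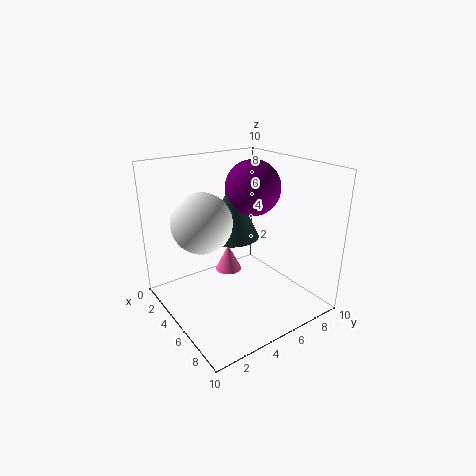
pos_x_1 = 4; pos_y_1 = 7; pos_z_1 = 8; pos_x_2 = 3.5; pos_y_2 = 5.5; pos_z_2 = 4.5; height_2 = 4; pos_x_3 = 4.5; pos_y_3 = 2.5; pos_z_3 = 6.5; pos_x_4 = 3; pos_y_4 = 5.5; pos_z_4 = 1.5; radius_4 = 1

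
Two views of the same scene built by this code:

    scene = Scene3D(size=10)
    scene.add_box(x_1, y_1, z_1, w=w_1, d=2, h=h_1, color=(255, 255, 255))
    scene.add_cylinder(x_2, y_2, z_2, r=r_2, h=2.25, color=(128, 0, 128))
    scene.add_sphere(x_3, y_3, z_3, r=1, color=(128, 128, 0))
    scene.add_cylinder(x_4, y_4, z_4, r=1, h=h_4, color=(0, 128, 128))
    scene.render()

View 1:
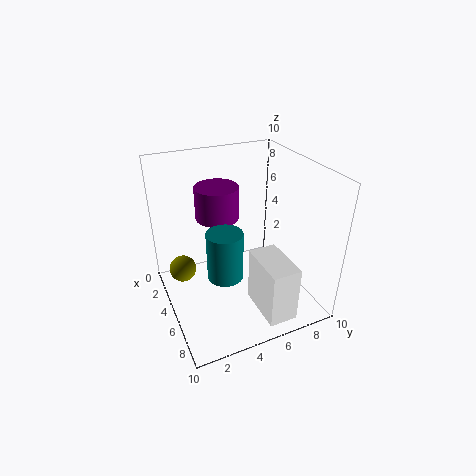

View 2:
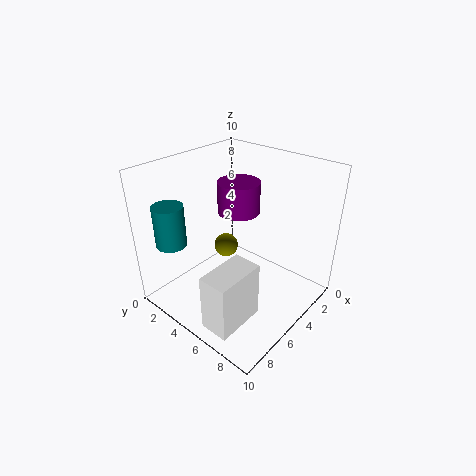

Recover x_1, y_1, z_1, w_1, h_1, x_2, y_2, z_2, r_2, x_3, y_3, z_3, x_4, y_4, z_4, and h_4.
x_1 = 5.75; y_1 = 5.5; z_1 = 0.25; w_1 = 3.5; h_1 = 4; x_2 = 3.75; y_2 = 4; z_2 = 6.25; r_2 = 1.5; x_3 = 2.5; y_3 = 1.5; z_3 = 1.75; x_4 = 8.75; y_4 = 2.5; z_4 = 5.25; h_4 = 2.75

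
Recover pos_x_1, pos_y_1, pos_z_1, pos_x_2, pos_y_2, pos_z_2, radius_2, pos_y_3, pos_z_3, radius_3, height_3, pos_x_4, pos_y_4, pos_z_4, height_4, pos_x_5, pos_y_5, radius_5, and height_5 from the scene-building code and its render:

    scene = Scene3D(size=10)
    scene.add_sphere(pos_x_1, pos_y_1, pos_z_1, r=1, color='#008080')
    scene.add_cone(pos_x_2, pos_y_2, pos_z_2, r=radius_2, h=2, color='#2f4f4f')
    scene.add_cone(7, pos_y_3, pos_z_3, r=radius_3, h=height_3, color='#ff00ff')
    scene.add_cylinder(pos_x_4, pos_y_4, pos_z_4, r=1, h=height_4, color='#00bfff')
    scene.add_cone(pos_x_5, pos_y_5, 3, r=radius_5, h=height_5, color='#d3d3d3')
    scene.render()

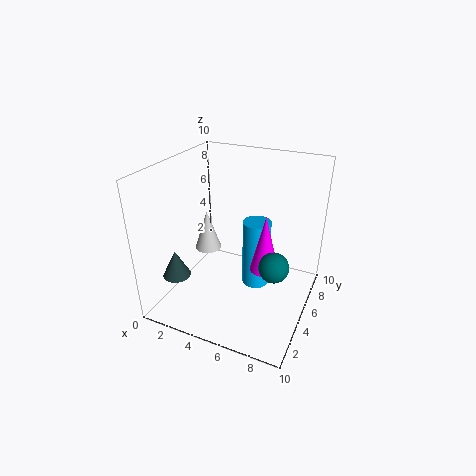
pos_x_1 = 8, pos_y_1 = 4, pos_z_1 = 4, pos_x_2 = 1, pos_y_2 = 3, pos_z_2 = 2, radius_2 = 1, pos_y_3 = 5, pos_z_3 = 3, radius_3 = 1, height_3 = 4, pos_x_4 = 6, pos_y_4 = 6, pos_z_4 = 1, height_4 = 5, pos_x_5 = 2, pos_y_5 = 6, radius_5 = 1, height_5 = 3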